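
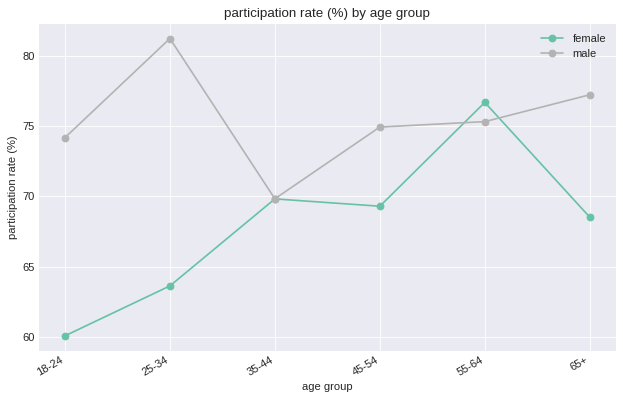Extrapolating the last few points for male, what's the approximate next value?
≈ 80

Last three: 74, 76, 78 → slope ≈ 2/step → next ≈ 80.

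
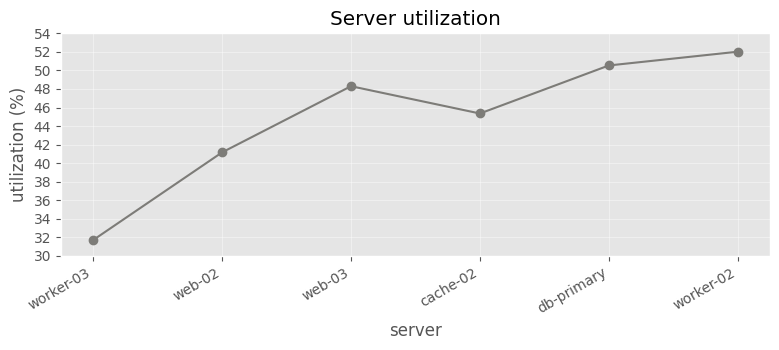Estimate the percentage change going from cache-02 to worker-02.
≈ +13%

cache-02 ≈ 46, worker-02 ≈ 52; (52 − 46) / 46 ≈ +13%.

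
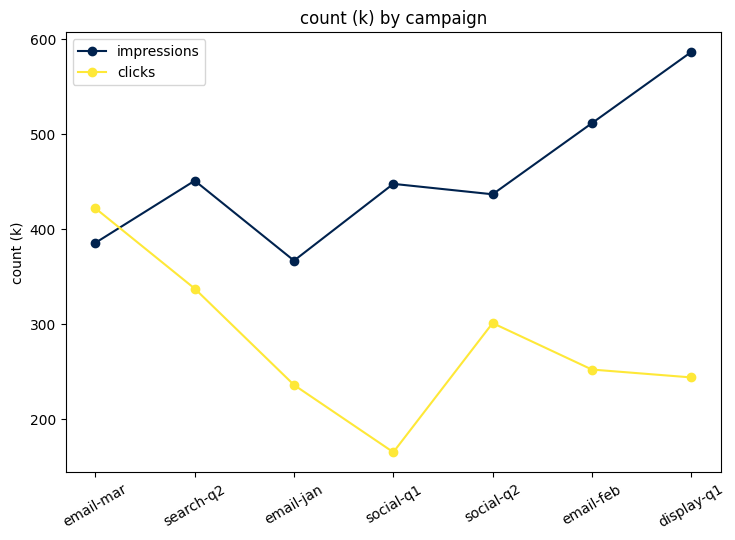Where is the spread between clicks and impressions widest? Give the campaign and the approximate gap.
display-q1, ≈ 350 k

display-q1: clicks ≈ 250, impressions ≈ 600 → gap ≈ 350. Next-largest (social-q1) is only ≈ 300.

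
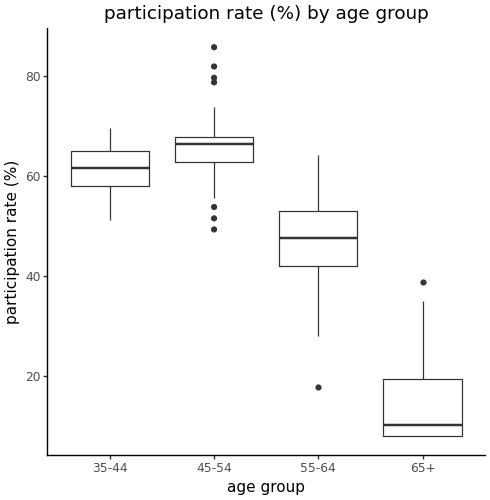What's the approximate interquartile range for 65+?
≈ 10

Q3 ≈ 20, Q1 ≈ 10; IQR ≈ 10.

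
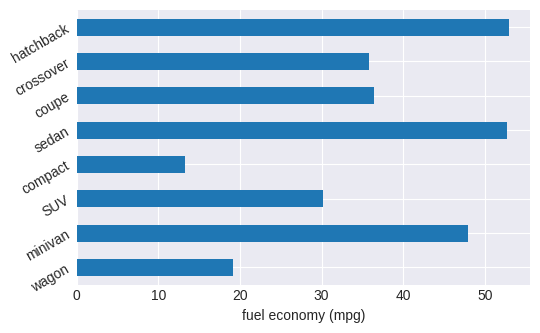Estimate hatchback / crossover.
≈ 1.57×

hatchback ≈ 55, crossover ≈ 35; 55/35 ≈ 1.57.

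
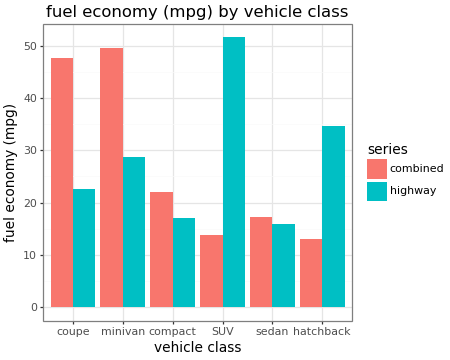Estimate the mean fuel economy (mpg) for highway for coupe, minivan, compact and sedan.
(25 + 30 + 15 + 15) / 4 ≈ 21.

≈ 21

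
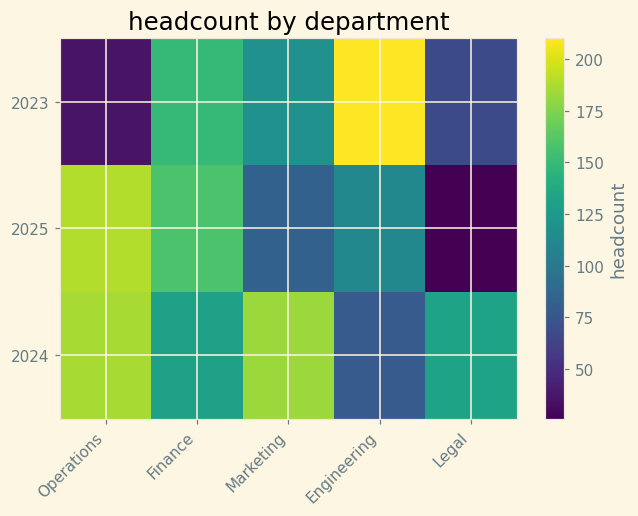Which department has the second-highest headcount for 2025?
Finance

Top 3 for 2025: Operations ≈ 180, Finance ≈ 160, Engineering ≈ 120.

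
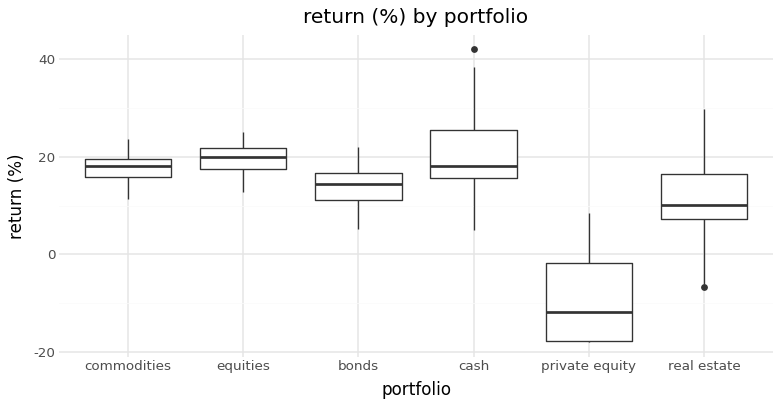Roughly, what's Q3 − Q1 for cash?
Q3 ≈ 25, Q1 ≈ 15; IQR ≈ 10.

≈ 10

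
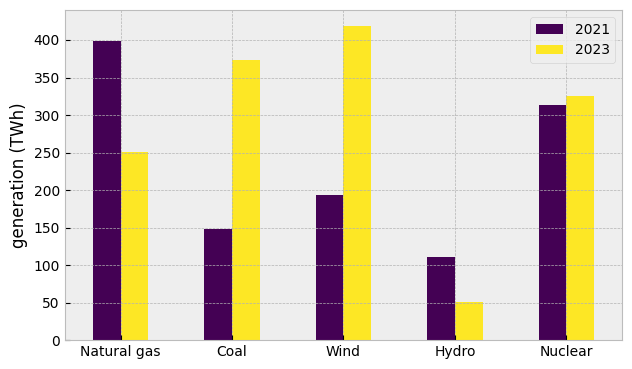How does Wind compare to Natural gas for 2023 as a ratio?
Wind ≈ 400, Natural gas ≈ 250; 400/250 ≈ 1.6.

≈ 1.6×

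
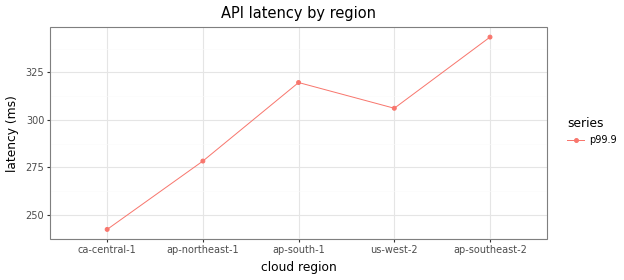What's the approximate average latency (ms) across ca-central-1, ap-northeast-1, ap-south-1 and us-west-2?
(240 + 280 + 320 + 310) / 4 ≈ 288.

≈ 288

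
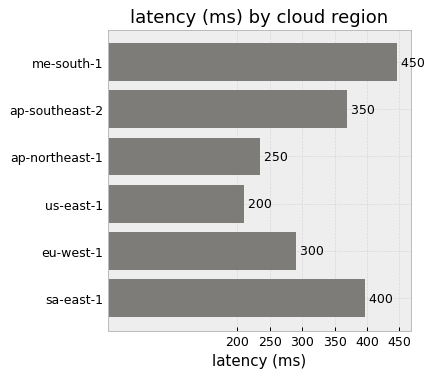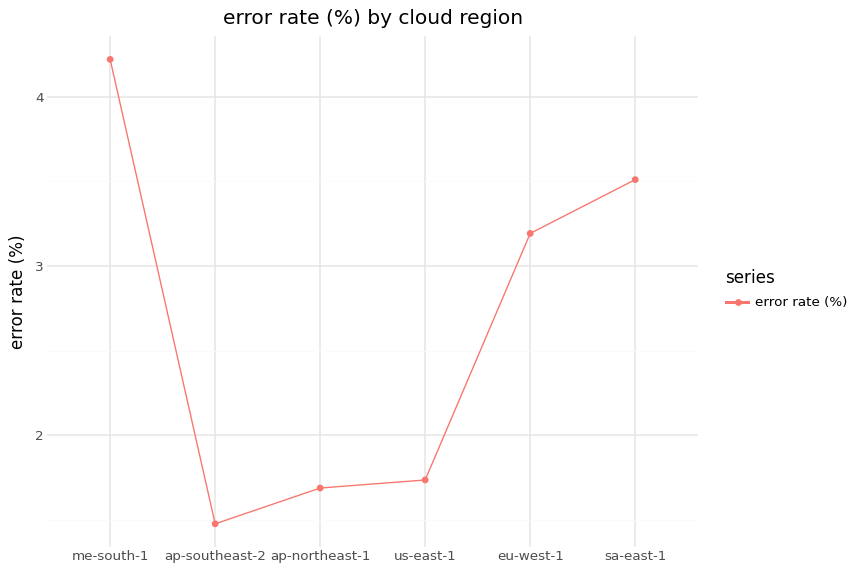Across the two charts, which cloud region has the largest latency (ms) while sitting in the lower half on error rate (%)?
ap-southeast-2

Chart 2 median error rate (%) ≈ 2.5; below-median cloud regions: ap-southeast-2, ap-northeast-1, us-east-1. Among those, ap-southeast-2 has the highest latency (ms) (≈ 350).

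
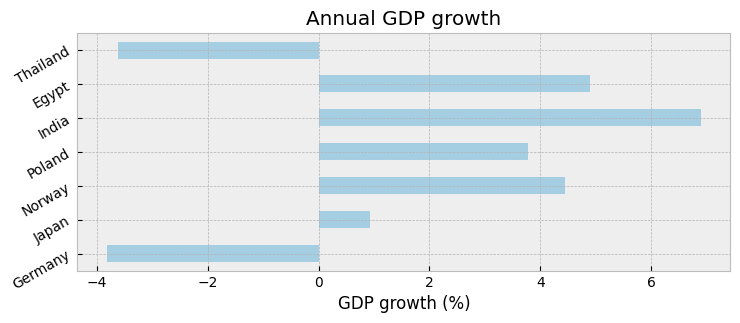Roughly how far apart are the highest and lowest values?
Max India ≈ 7, min Germany ≈ -4; range ≈ 11.

≈ 11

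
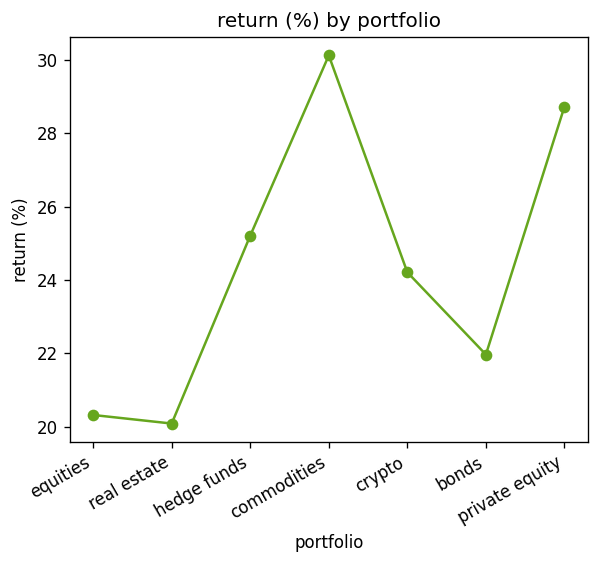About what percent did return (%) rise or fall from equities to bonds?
≈ +10%

equities ≈ 20, bonds ≈ 22; (22 − 20) / 20 ≈ +10%.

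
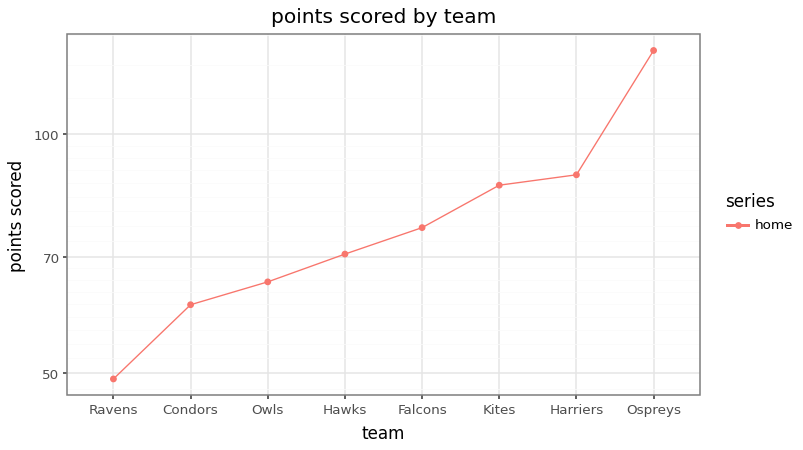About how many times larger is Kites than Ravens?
Kites ≈ 90, Ravens ≈ 50; 90/50 ≈ 1.8.

≈ 1.8×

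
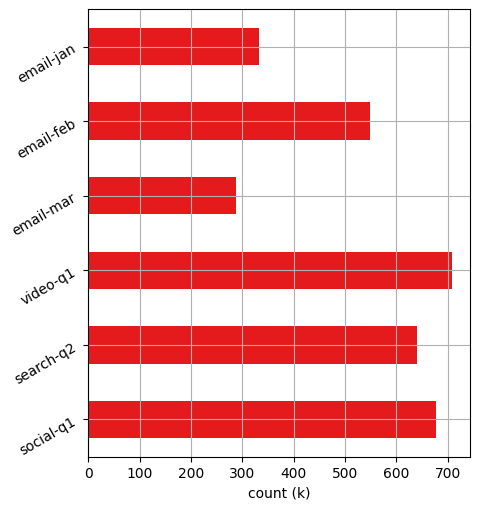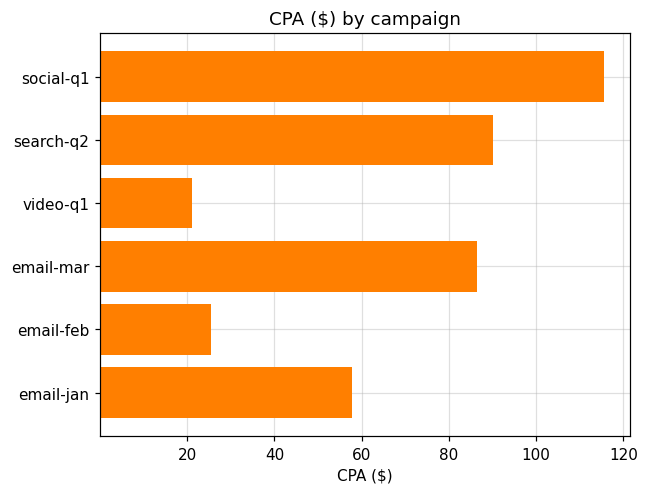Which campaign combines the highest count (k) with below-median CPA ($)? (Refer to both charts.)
video-q1

Chart 2 median CPA ($) ≈ 80; below-median campaigns: video-q1, email-feb, email-jan. Among those, video-q1 has the highest count (k) (≈ 700).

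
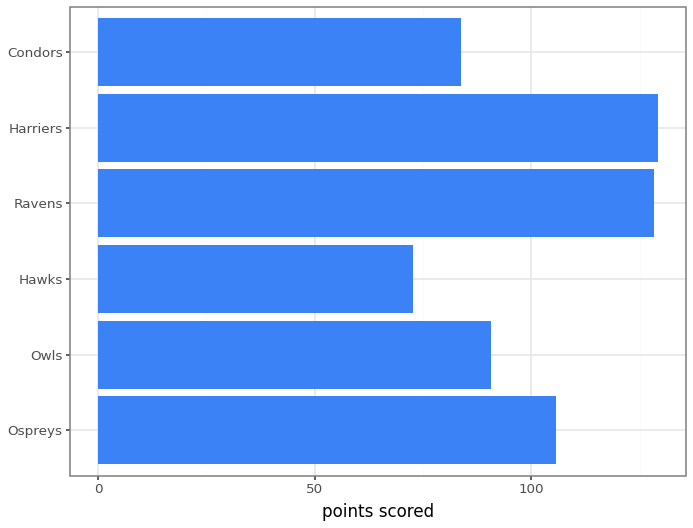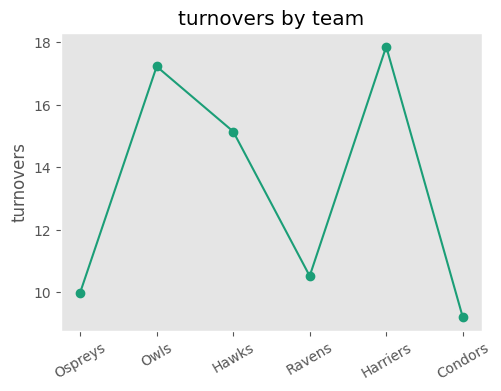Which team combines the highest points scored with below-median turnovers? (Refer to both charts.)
Chart 2 median turnovers ≈ 12; below-median teams: Ospreys, Ravens, Condors. Among those, Ravens has the highest points scored (≈ 120).

Ravens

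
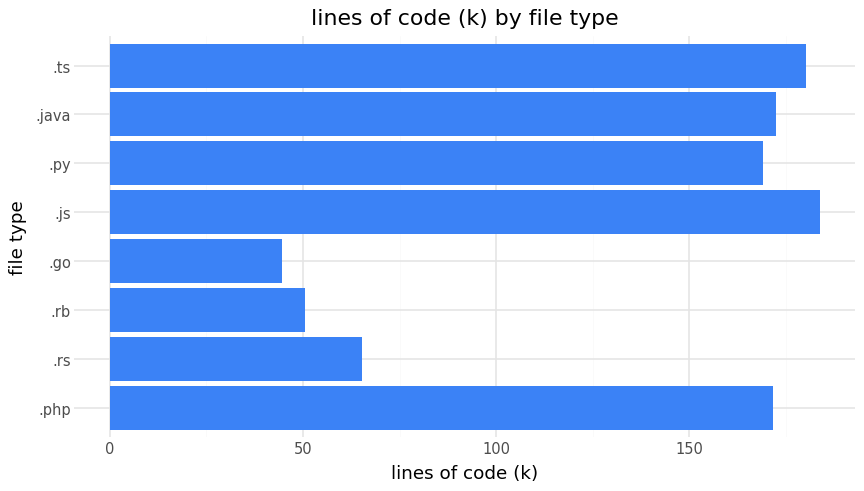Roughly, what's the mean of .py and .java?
(160 + 180) / 2 ≈ 170.

≈ 170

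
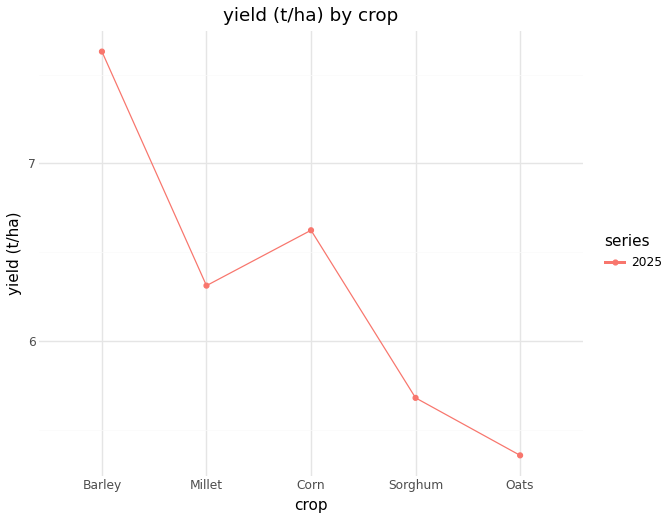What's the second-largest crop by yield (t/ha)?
Corn

Top 3: Barley ≈ 7.6, Corn ≈ 6.6, Millet ≈ 6.4.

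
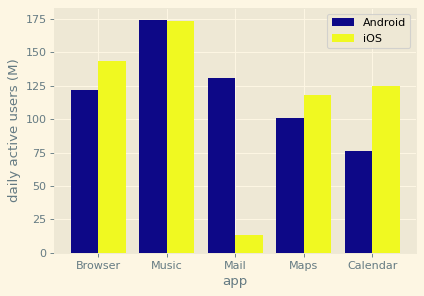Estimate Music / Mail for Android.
Music ≈ 180, Mail ≈ 140; 180/140 ≈ 1.29.

≈ 1.29×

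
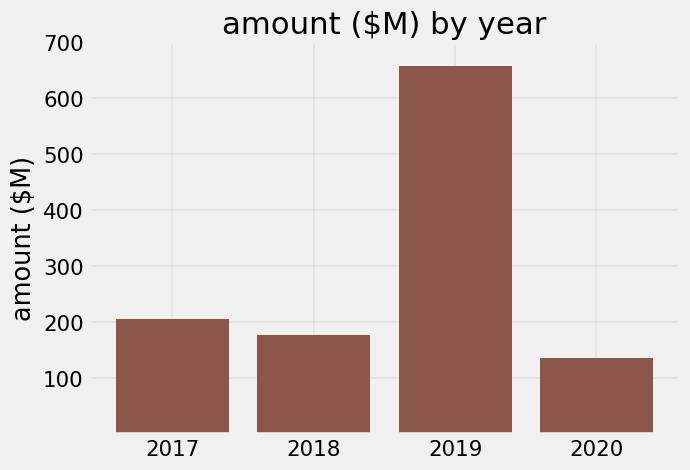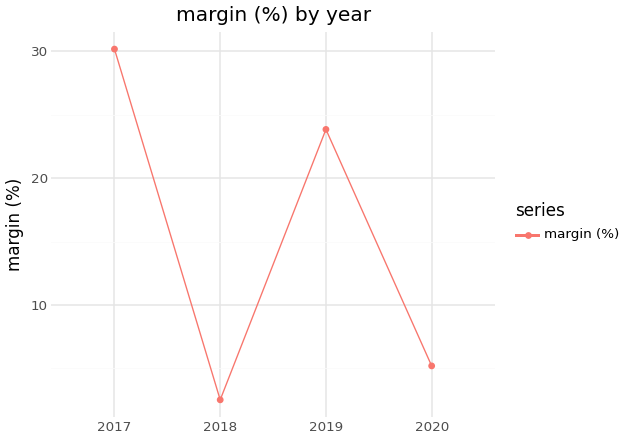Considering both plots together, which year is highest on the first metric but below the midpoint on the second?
Chart 2 median margin (%) ≈ 15; below-median years: 2018, 2020. Among those, 2018 has the highest amount ($M) (≈ 200).

2018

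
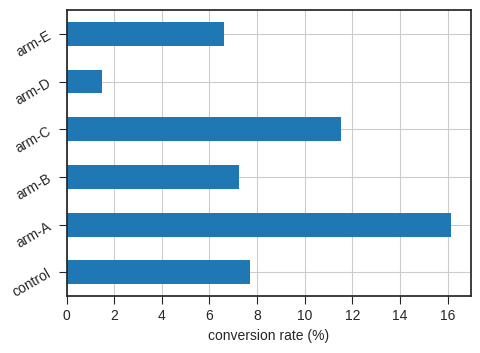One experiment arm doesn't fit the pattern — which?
arm-A

arm-A ≈ 16; the rest sit between ≈ 2 and ≈ 12.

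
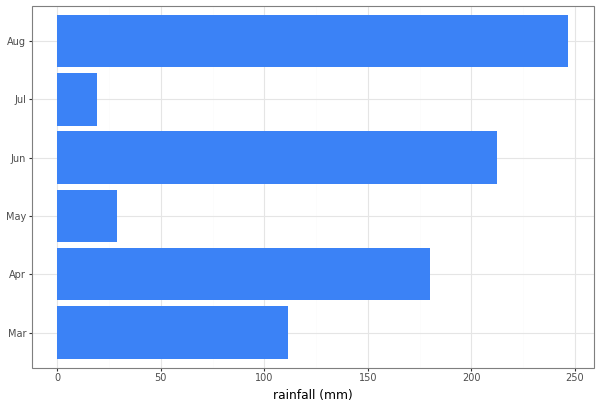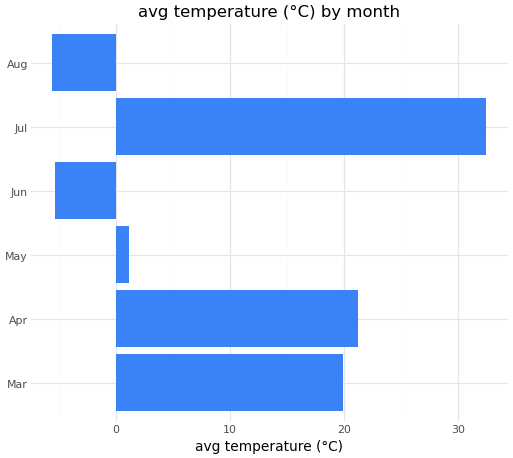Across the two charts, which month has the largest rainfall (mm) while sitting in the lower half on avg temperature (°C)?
Aug

Chart 2 median avg temperature (°C) ≈ 10; below-median months: May, Jun, Aug. Among those, Aug has the highest rainfall (mm) (≈ 250).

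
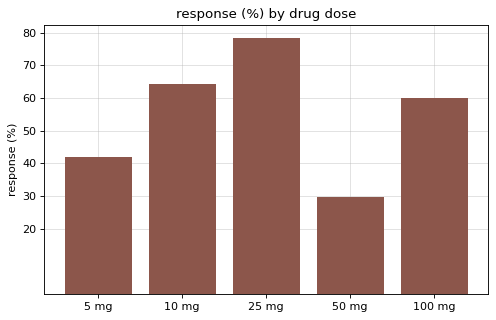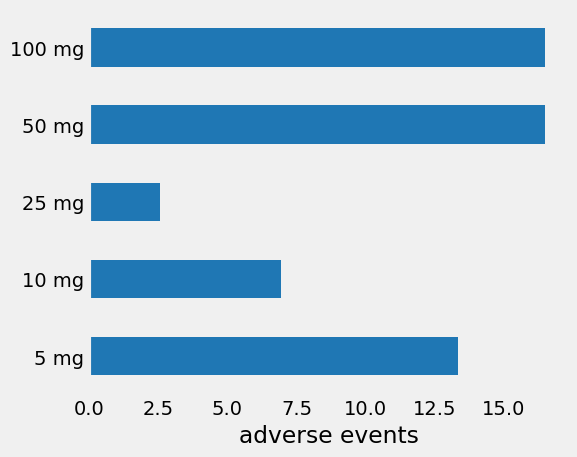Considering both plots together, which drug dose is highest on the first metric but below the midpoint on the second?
Chart 2 median adverse events ≈ 14; below-median drug doses: 10 mg, 25 mg. Among those, 25 mg has the highest response (%) (≈ 80).

25 mg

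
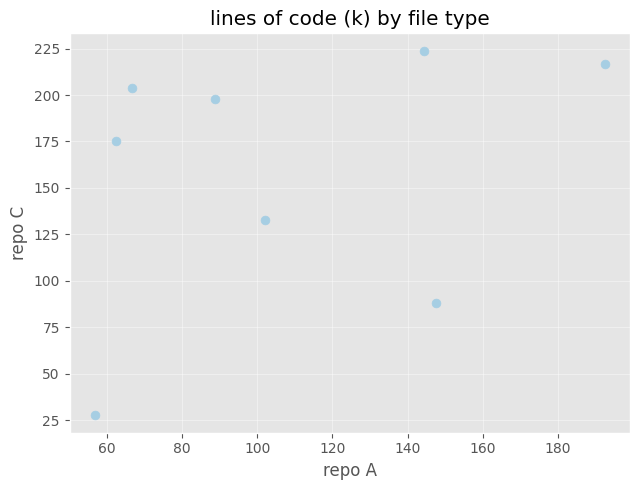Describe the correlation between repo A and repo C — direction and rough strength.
Points are positively correlated; weak (|r| ≈ 0.3).

positive, weak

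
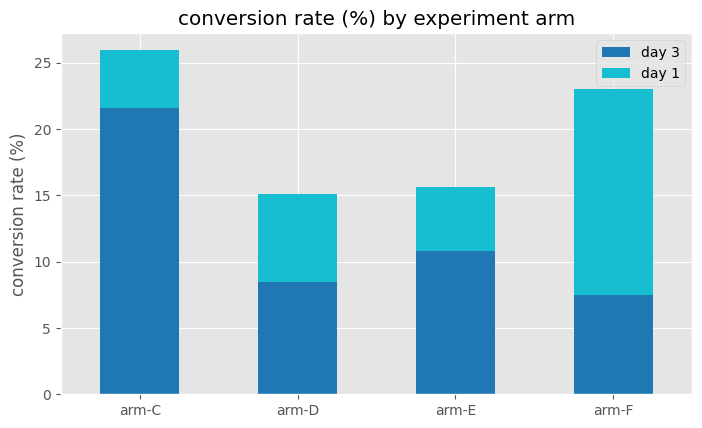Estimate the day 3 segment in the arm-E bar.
≈ 10

day 3 top ≈ 10, bottom ≈ 0; segment ≈ 10.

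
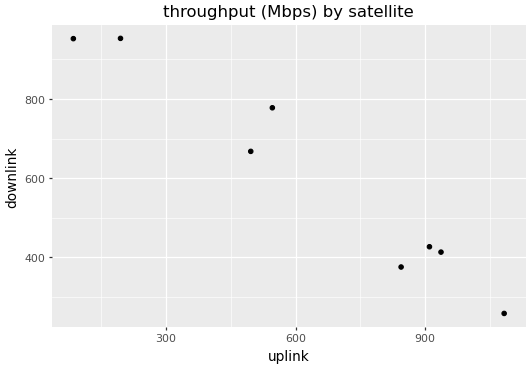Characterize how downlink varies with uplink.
Points are negatively correlated; strong (|r| ≈ 1.0).

negative, strong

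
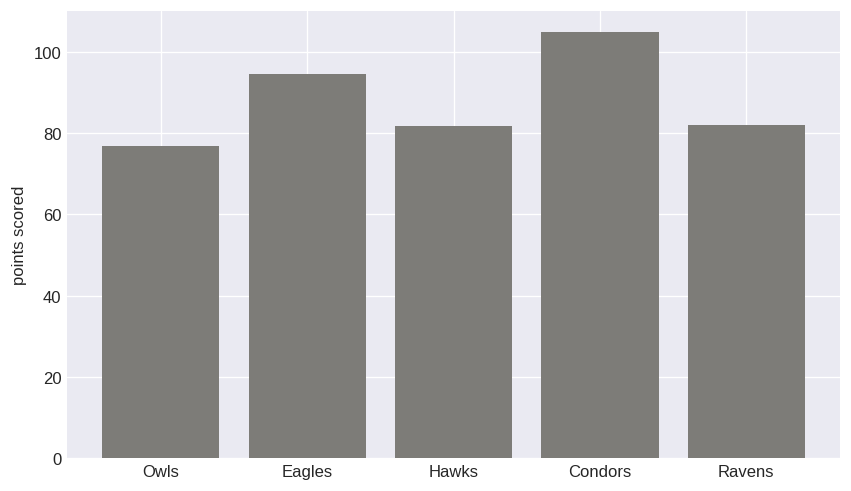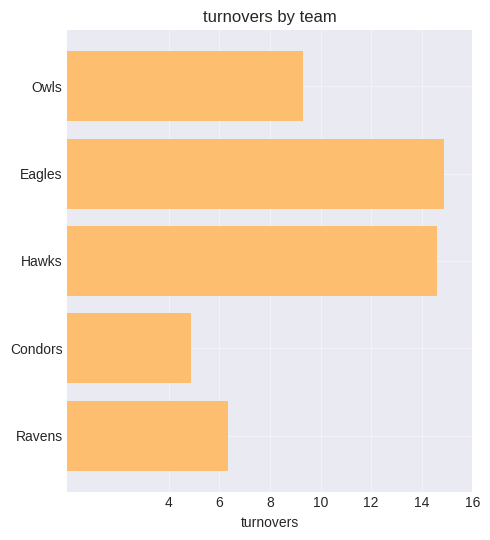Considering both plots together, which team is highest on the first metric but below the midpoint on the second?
Chart 2 median turnovers ≈ 10; below-median teams: Condors, Ravens. Among those, Condors has the highest points scored (≈ 100).

Condors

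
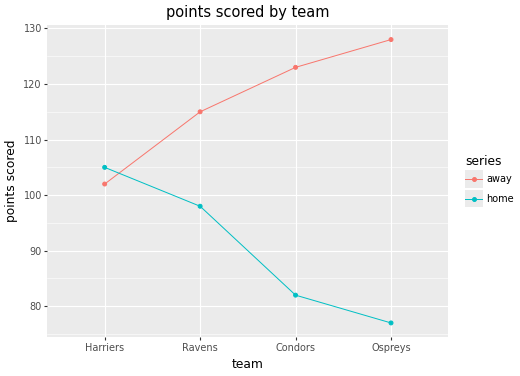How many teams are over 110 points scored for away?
Above 110: Ravens, Condors, Ospreys.

3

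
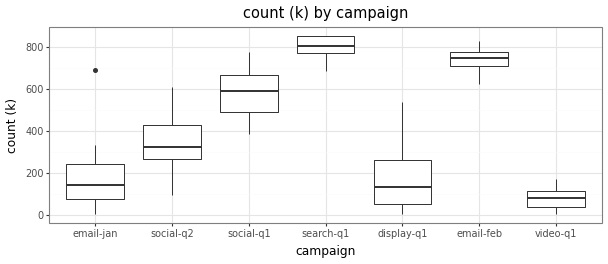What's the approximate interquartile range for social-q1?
≈ 200

Q3 ≈ 700, Q1 ≈ 500; IQR ≈ 200.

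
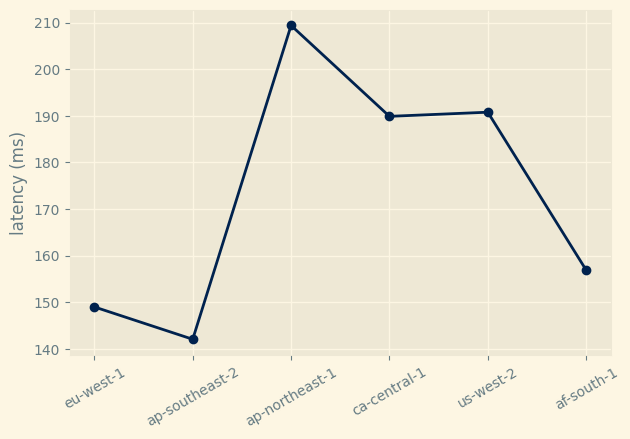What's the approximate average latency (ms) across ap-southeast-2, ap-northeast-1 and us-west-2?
≈ 180

(140 + 210 + 190) / 3 ≈ 180.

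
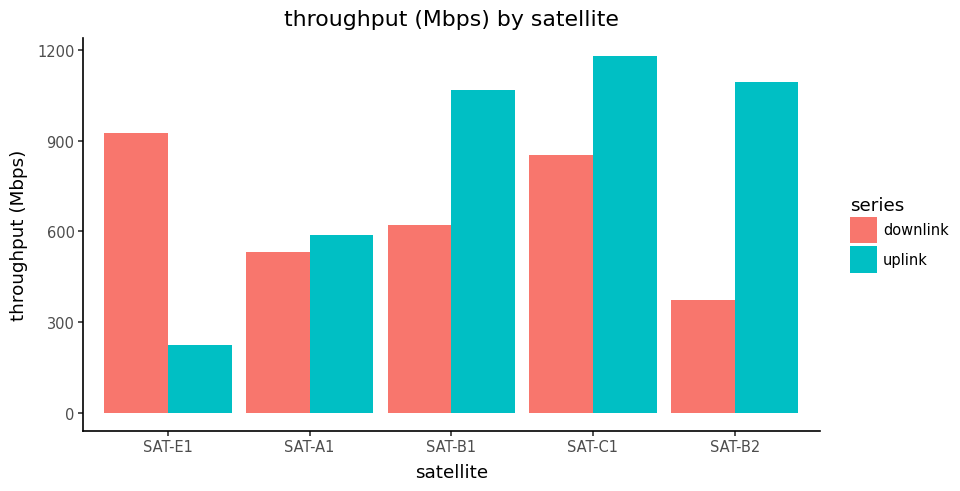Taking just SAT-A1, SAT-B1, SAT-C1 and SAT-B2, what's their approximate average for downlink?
(500 + 600 + 900 + 400) / 4 ≈ 600.

≈ 600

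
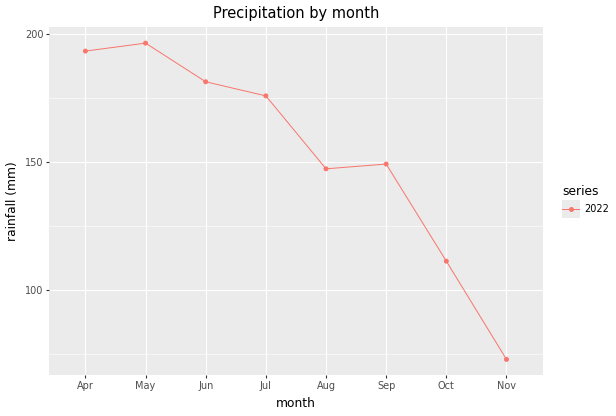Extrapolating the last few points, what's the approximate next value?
≈ 50

Last three: 140, 120, 80 → slope ≈ -30/step → next ≈ 50.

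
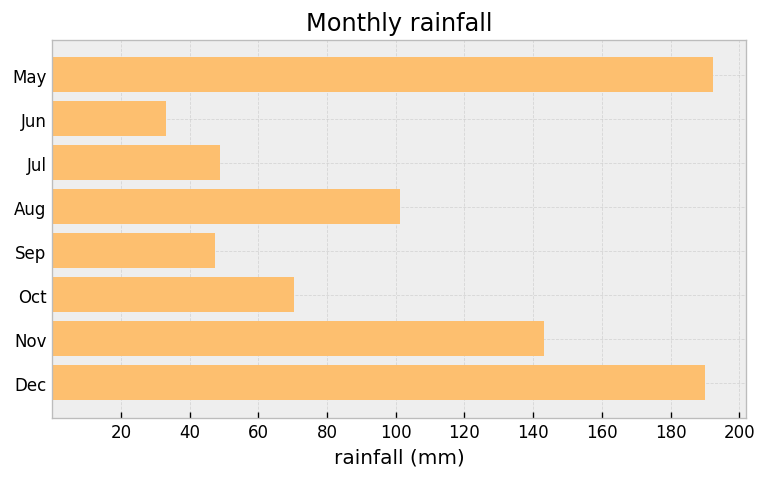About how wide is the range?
Max May ≈ 200, min Jun ≈ 40; range ≈ 160.

≈ 160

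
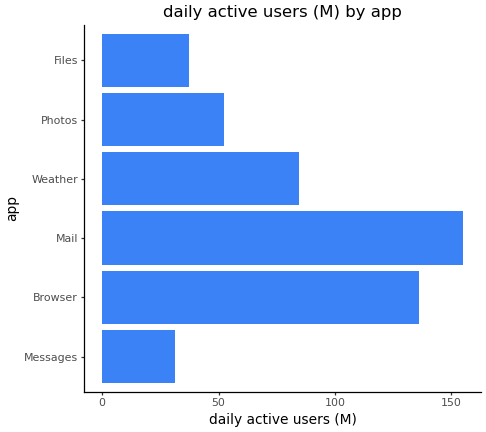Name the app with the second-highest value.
Top 3: Mail ≈ 160, Browser ≈ 140, Weather ≈ 80.

Browser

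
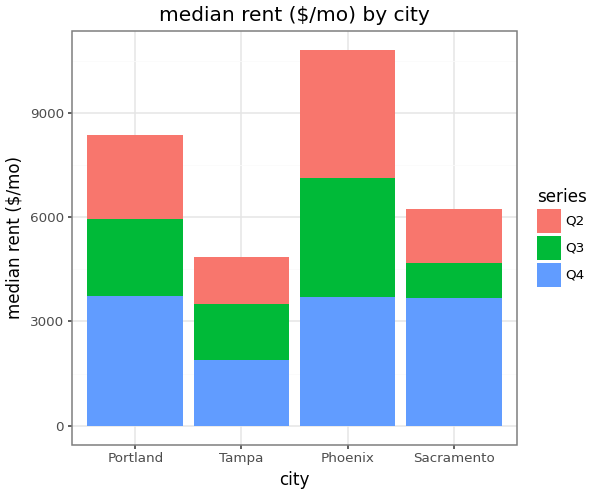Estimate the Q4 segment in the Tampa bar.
Q4 top ≈ 2000, bottom ≈ 0; segment ≈ 2000.

≈ 2000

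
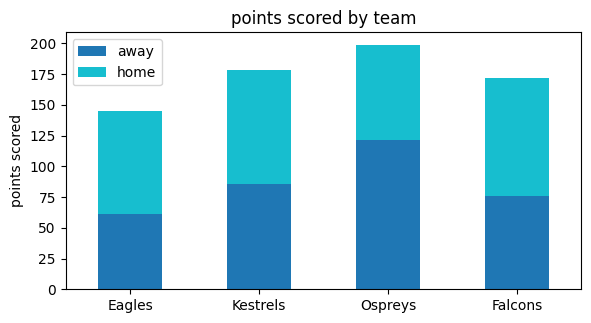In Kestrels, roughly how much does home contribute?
≈ 100

home top ≈ 180, bottom ≈ 80; segment ≈ 100.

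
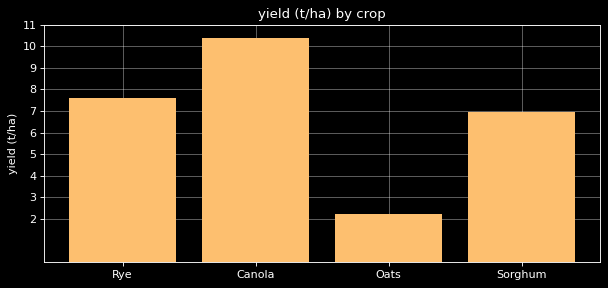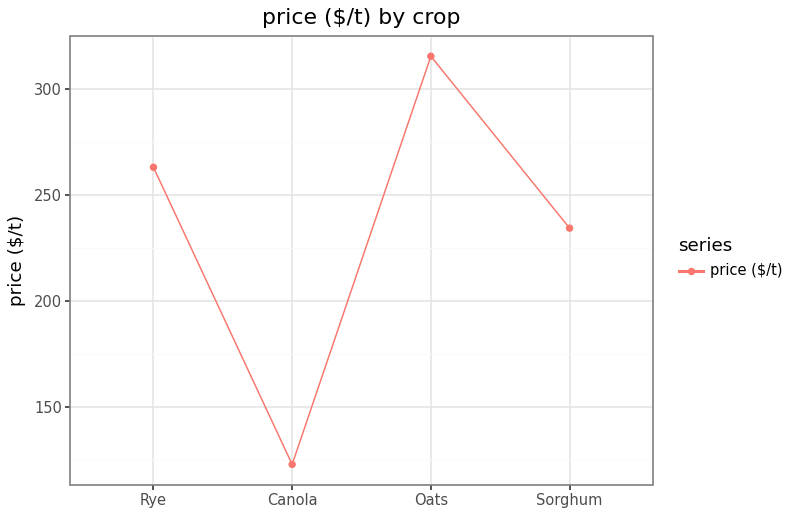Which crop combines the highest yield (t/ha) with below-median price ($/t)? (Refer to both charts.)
Chart 2 median price ($/t) ≈ 250; below-median crops: Canola, Sorghum. Among those, Canola has the highest yield (t/ha) (≈ 10).

Canola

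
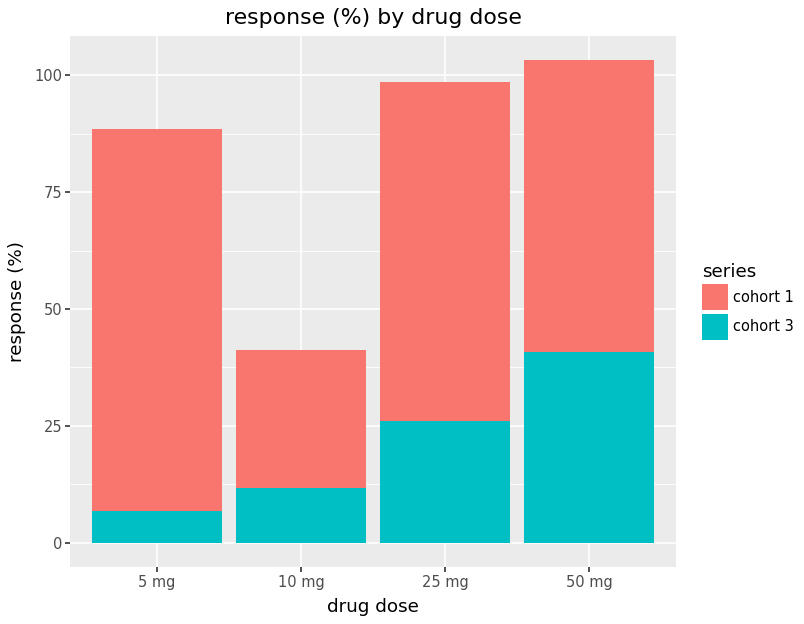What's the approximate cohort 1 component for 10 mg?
≈ 30

cohort 1 top ≈ 40, bottom ≈ 10; segment ≈ 30.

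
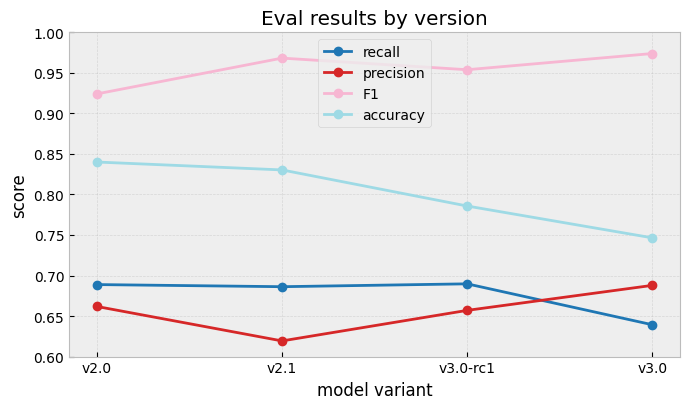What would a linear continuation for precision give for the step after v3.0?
≈ 0.75

Last three: 0.60, 0.65, 0.70 → slope ≈ 0.05/step → next ≈ 0.75.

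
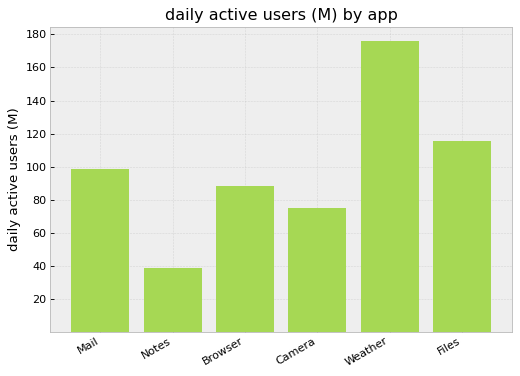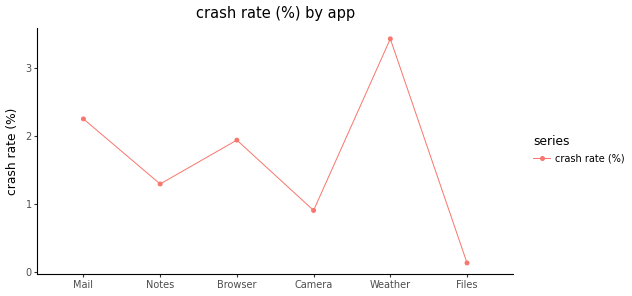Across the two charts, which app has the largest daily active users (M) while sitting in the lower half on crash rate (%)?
Chart 2 median crash rate (%) ≈ 1.5; below-median apps: Notes, Camera, Files. Among those, Files has the highest daily active users (M) (≈ 120).

Files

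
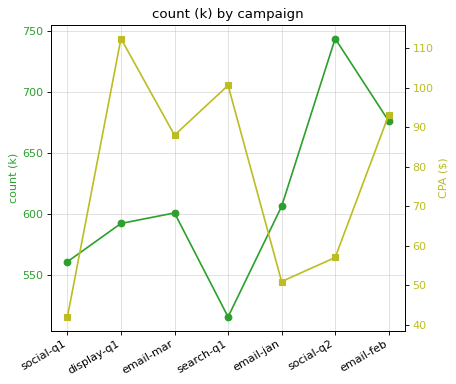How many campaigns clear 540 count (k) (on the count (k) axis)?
6

Above 540: social-q1, display-q1, email-mar, email-jan, social-q2, email-feb.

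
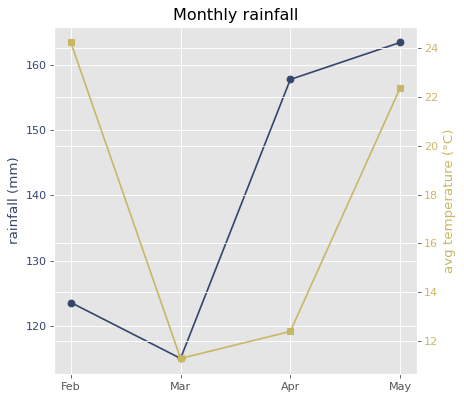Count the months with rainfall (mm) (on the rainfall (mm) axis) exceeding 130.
Above 130: Apr, May.

2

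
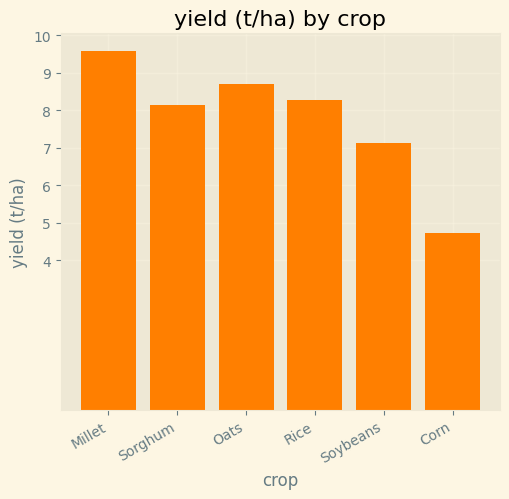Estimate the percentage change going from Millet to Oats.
≈ -10%

Millet ≈ 10, Oats ≈ 9; (9 − 10) / 10 ≈ -10%.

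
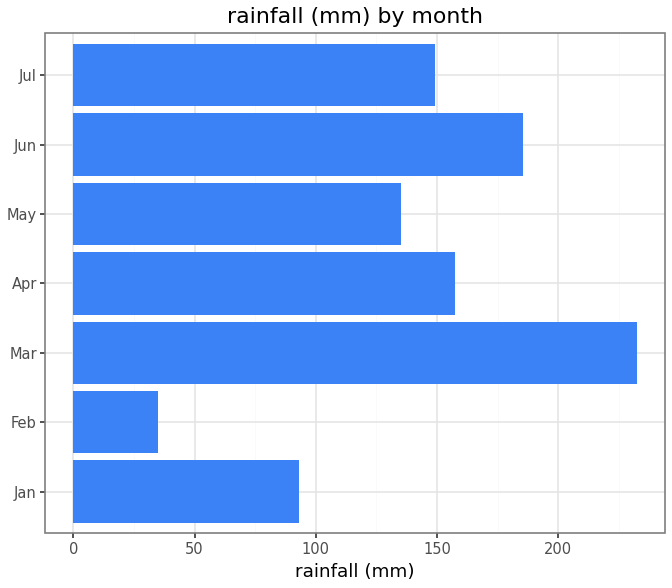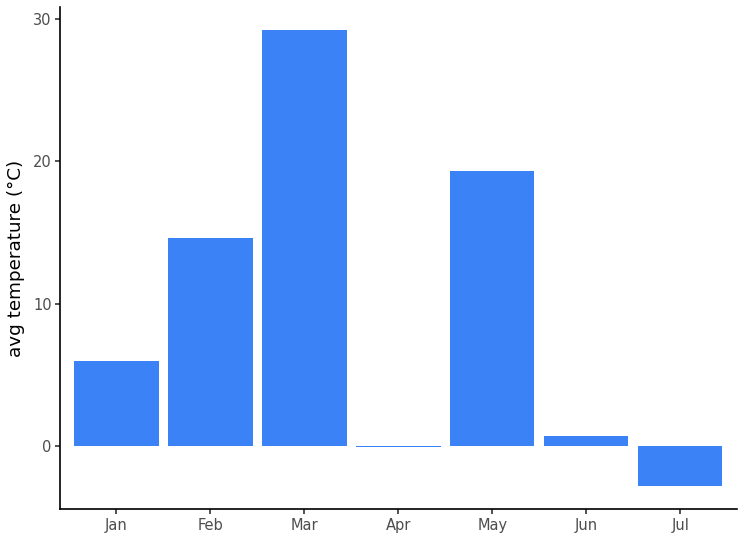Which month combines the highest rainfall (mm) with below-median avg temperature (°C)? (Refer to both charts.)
Chart 2 median avg temperature (°C) ≈ 5; below-median months: Apr, Jun, Jul. Among those, Jun has the highest rainfall (mm) (≈ 175).

Jun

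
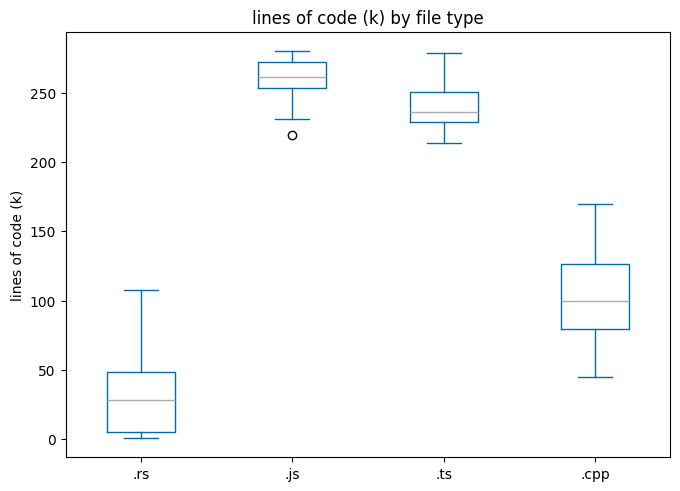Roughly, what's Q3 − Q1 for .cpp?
≈ 40

Q3 ≈ 120, Q1 ≈ 80; IQR ≈ 40.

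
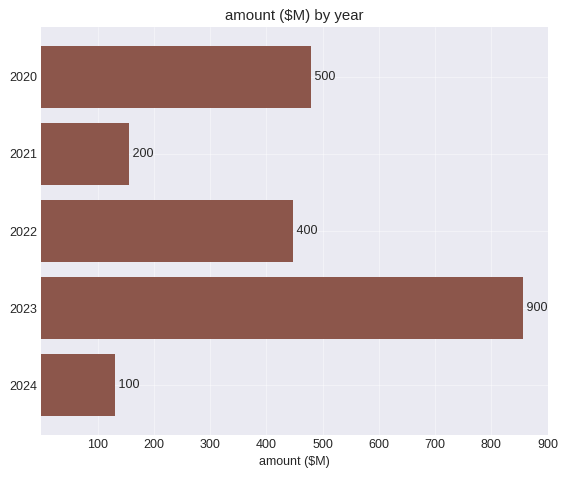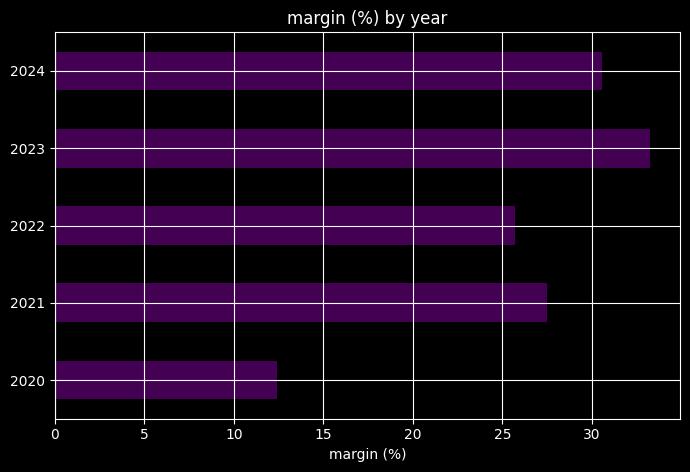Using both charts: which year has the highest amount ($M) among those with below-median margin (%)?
Chart 2 median margin (%) ≈ 25; below-median years: 2020, 2022. Among those, 2020 has the highest amount ($M) (≈ 500).

2020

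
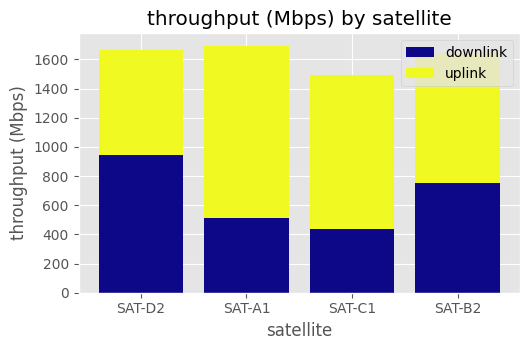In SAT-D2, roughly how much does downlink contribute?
downlink top ≈ 1000, bottom ≈ 0; segment ≈ 1000.

≈ 1000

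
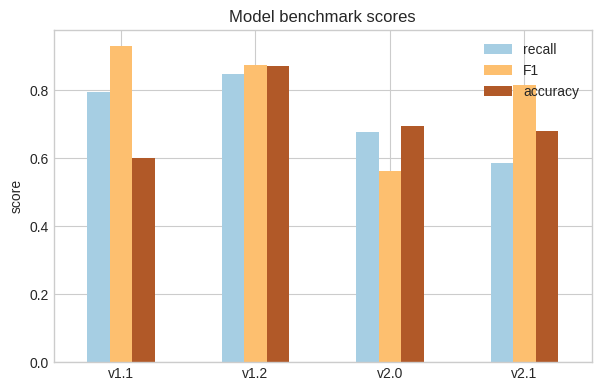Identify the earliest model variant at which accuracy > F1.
v2.0

v1.2: accuracy ≈ 0.9 vs F1 ≈ 0.9 (not yet); v2.0: accuracy ≈ 0.7 vs F1 ≈ 0.6 (first crossover).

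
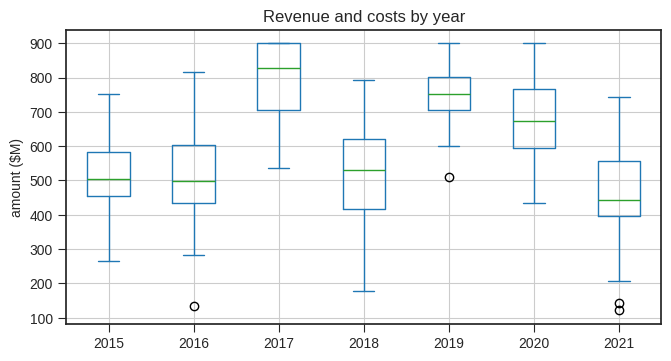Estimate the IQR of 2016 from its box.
≈ 150

Q3 ≈ 600, Q1 ≈ 450; IQR ≈ 150.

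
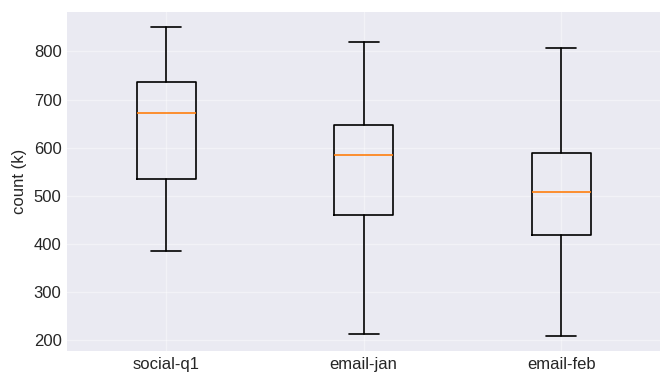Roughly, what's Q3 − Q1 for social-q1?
Q3 ≈ 740, Q1 ≈ 540; IQR ≈ 200.

≈ 200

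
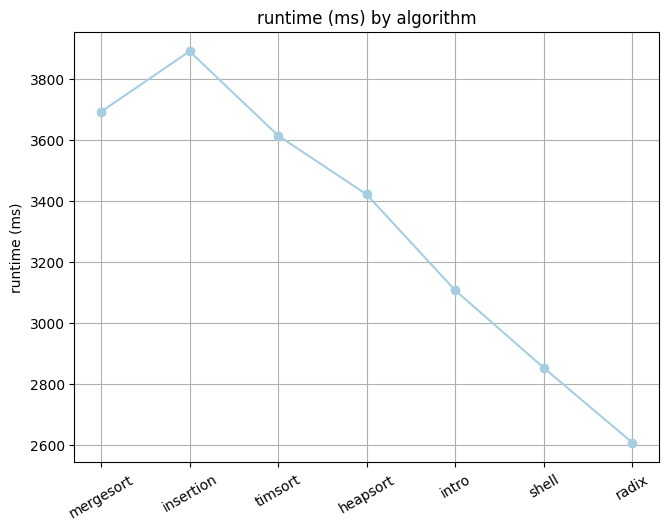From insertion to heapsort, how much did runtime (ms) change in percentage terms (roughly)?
≈ -10.5%

insertion ≈ 3800, heapsort ≈ 3400; (3400 − 3800) / 3800 ≈ -10.5%.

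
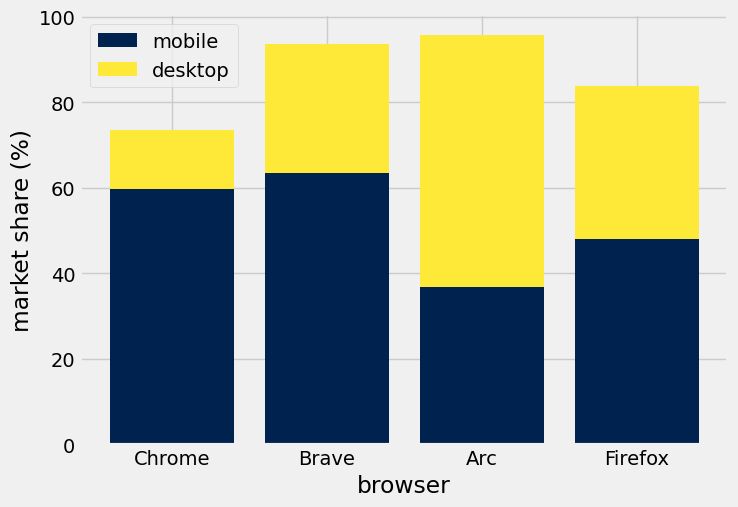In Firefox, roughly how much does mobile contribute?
mobile top ≈ 50, bottom ≈ 0; segment ≈ 50.

≈ 50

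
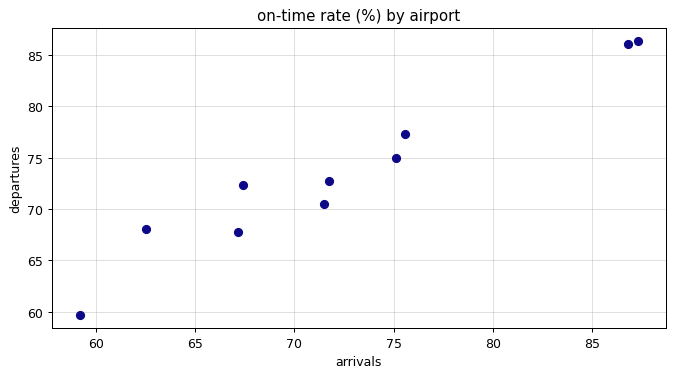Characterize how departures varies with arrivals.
positive, strong

Points are positively correlated; strong (|r| ≈ 1.0).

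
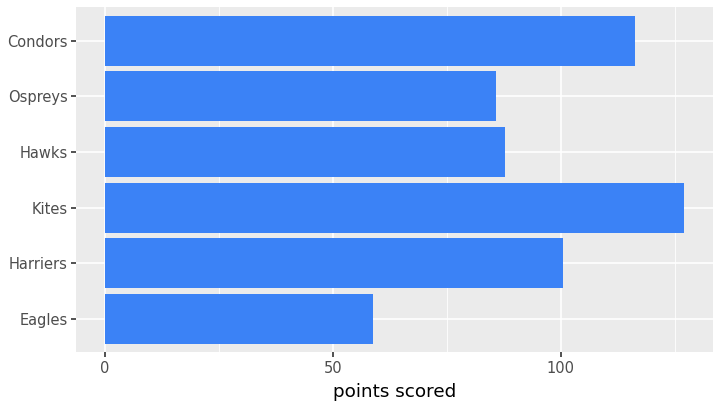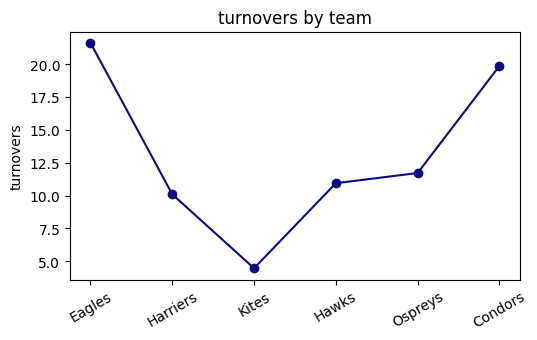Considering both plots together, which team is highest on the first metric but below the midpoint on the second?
Chart 2 median turnovers ≈ 12; below-median teams: Harriers, Kites, Hawks. Among those, Kites has the highest points scored (≈ 120).

Kites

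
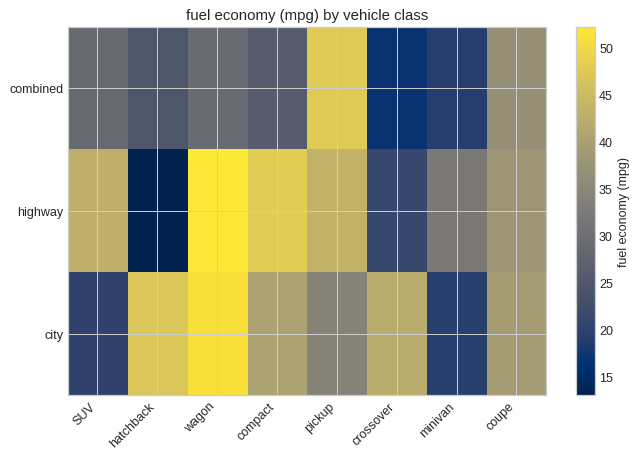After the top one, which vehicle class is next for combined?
coupe

Top 3 for combined: pickup ≈ 50, coupe ≈ 35, wagon ≈ 30.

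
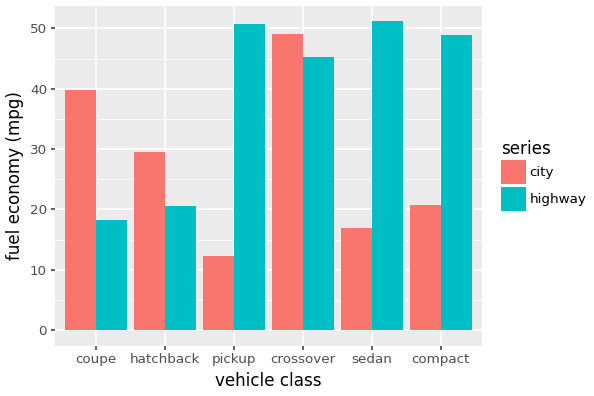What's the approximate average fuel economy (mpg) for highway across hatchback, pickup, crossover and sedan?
(20 + 50 + 45 + 50) / 4 ≈ 41.

≈ 41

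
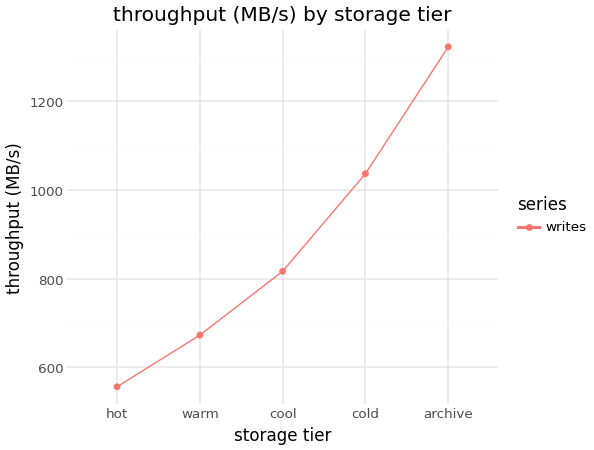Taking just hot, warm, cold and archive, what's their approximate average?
≈ 900

(600 + 700 + 1000 + 1300) / 4 ≈ 900.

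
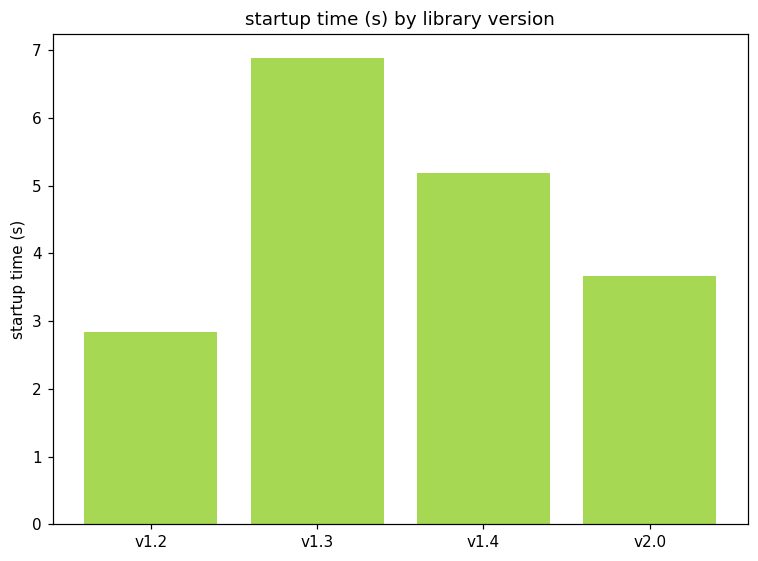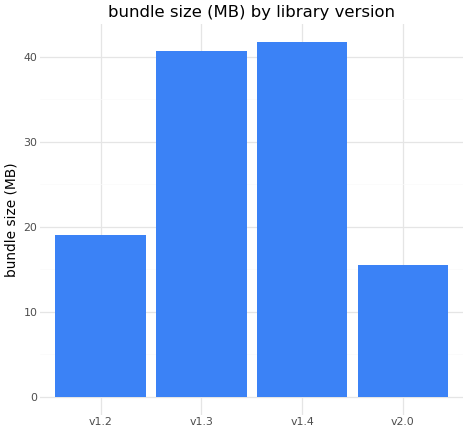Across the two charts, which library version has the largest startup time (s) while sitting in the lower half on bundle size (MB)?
Chart 2 median bundle size (MB) ≈ 30; below-median library versions: v1.2, v2.0. Among those, v2.0 has the highest startup time (s) (≈ 4).

v2.0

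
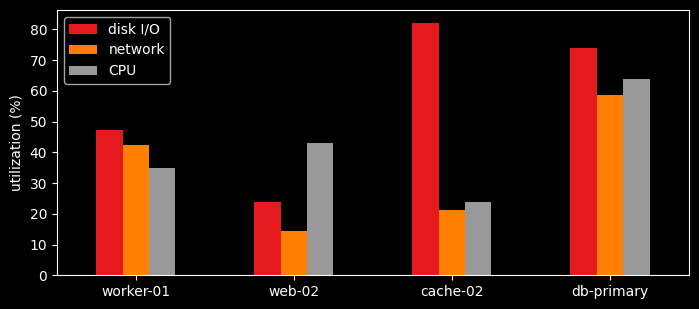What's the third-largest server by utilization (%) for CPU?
Top 4 for CPU: db-primary ≈ 60, web-02 ≈ 40, worker-01 ≈ 30, cache-02 ≈ 20.

worker-01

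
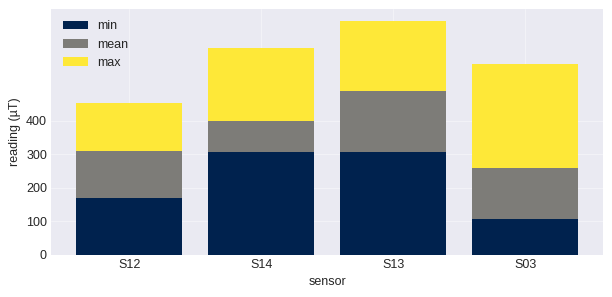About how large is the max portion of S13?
max top ≈ 700, bottom ≈ 500; segment ≈ 200.

≈ 200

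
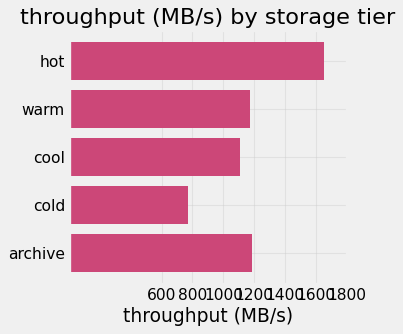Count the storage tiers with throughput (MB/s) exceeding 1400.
1

Above 1400: hot.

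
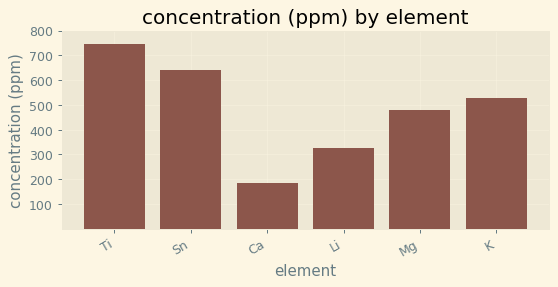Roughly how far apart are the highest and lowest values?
Max Ti ≈ 700, min Ca ≈ 200; range ≈ 500.

≈ 500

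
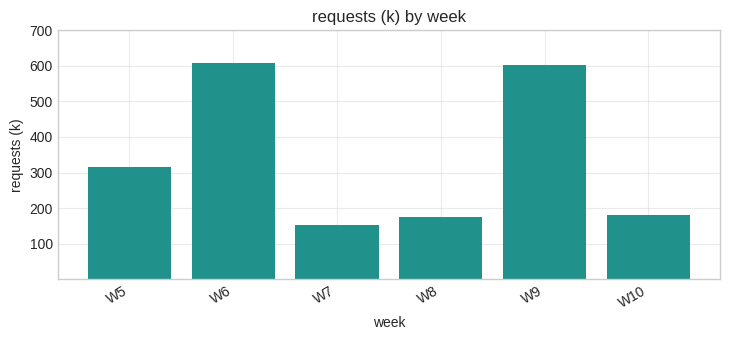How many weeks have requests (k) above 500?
2

Above 500: W6, W9.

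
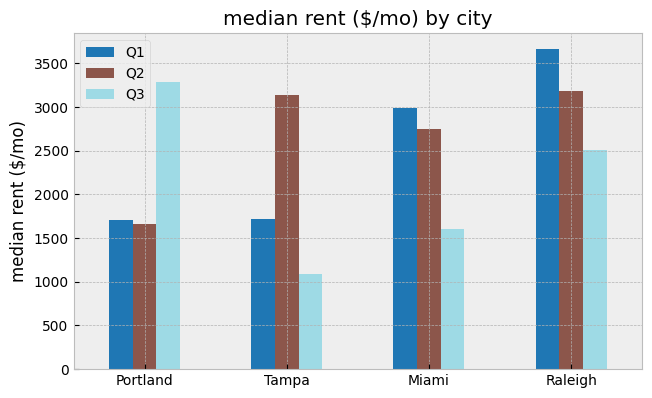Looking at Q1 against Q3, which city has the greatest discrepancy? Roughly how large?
Portland: Q1 ≈ 1500, Q3 ≈ 3500 → gap ≈ 2000. Next-largest (Miami) is only ≈ 1500.

Portland, ≈ 2000 $/mo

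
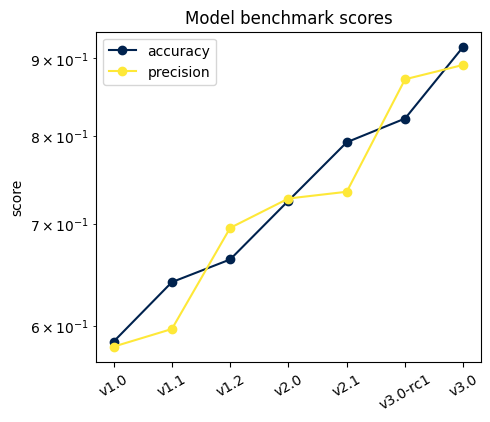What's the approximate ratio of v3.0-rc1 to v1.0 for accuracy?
≈ 1.33×

v3.0-rc1 ≈ 0.80, v1.0 ≈ 0.60; 0.80/0.60 ≈ 1.33.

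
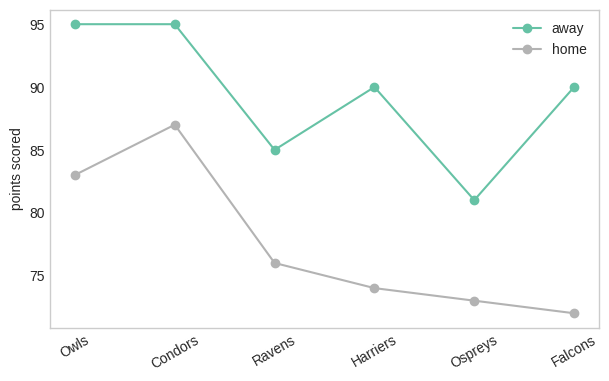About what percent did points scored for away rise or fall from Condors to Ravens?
≈ -12.5%

Condors ≈ 96, Ravens ≈ 84; (84 − 96) / 96 ≈ -12.5%.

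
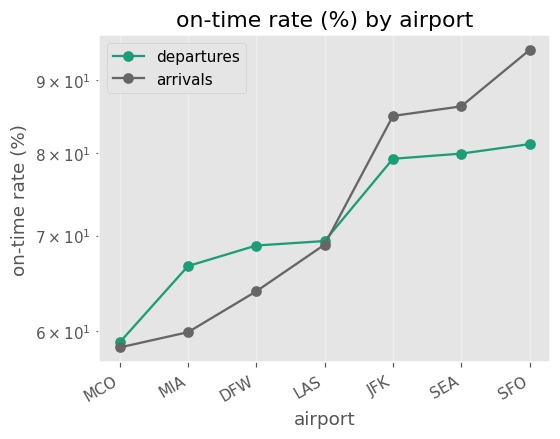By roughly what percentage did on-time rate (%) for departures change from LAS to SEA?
LAS ≈ 70, SEA ≈ 80; (80 − 70) / 70 ≈ +14.3%.

≈ +14.3%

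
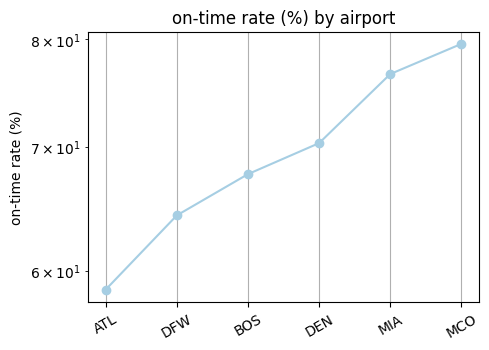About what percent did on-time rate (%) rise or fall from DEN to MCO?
≈ +14.3%

DEN ≈ 70, MCO ≈ 80; (80 − 70) / 70 ≈ +14.3%.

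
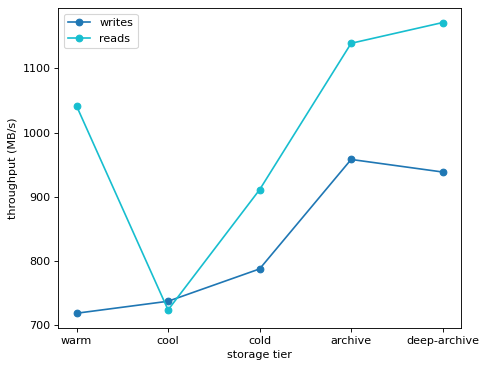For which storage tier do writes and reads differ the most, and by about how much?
warm: writes ≈ 700, reads ≈ 1050 → gap ≈ 350. Next-largest (deep-archive) is only ≈ 200.

warm, ≈ 350 MB/s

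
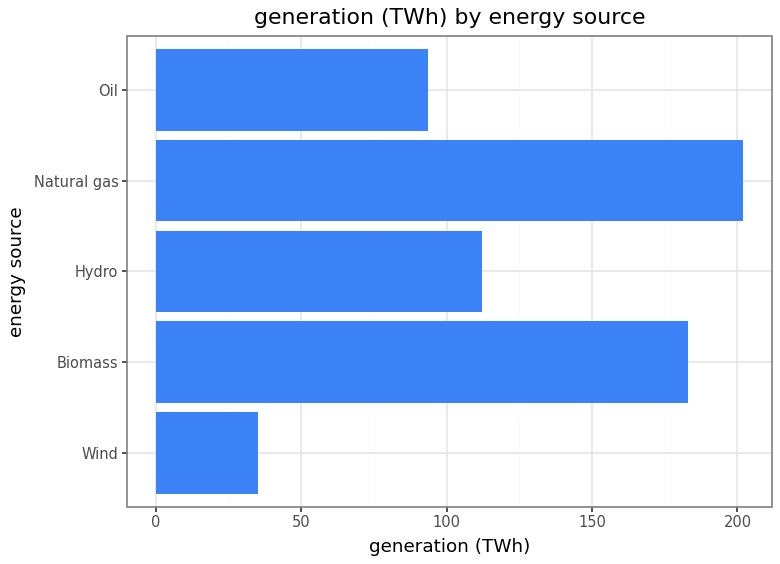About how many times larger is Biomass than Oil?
≈ 1.8×

Biomass ≈ 180, Oil ≈ 100; 180/100 ≈ 1.8.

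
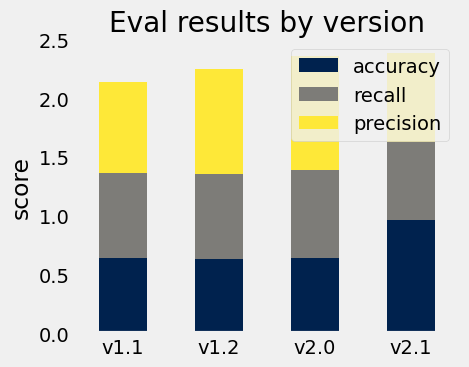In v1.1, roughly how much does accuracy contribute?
accuracy top ≈ 0.6, bottom ≈ 0.0; segment ≈ 0.6.

≈ 0.6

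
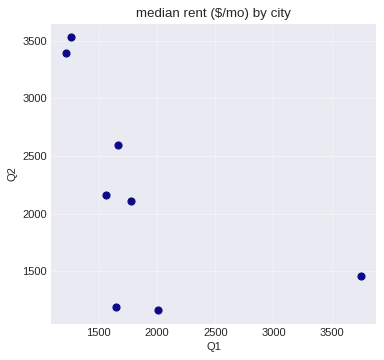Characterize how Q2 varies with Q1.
Points are negatively correlated; moderate (|r| ≈ 0.6).

negative, moderate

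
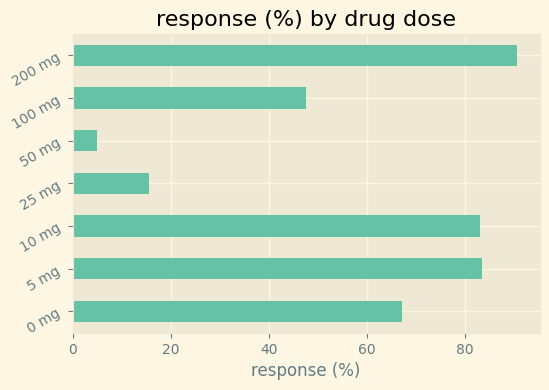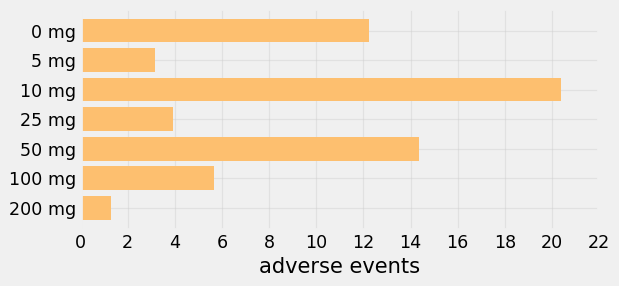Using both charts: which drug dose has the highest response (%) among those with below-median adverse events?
Chart 2 median adverse events ≈ 6; below-median drug doses: 5 mg, 25 mg, 200 mg. Among those, 200 mg has the highest response (%) (≈ 90).

200 mg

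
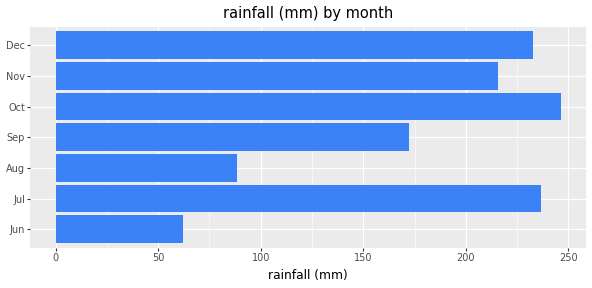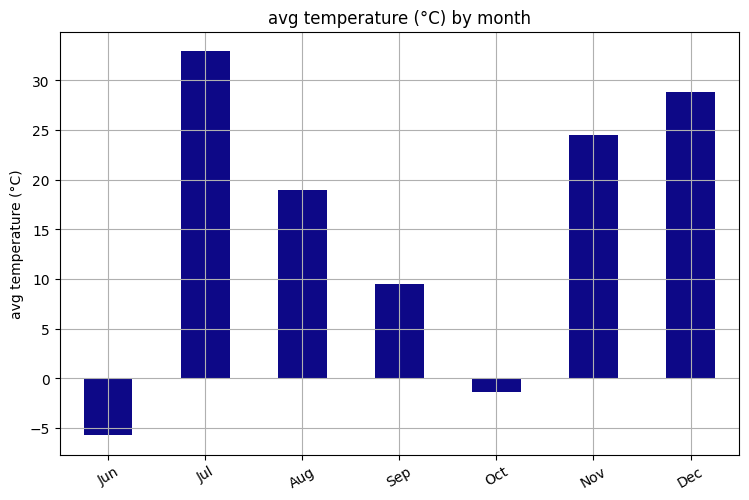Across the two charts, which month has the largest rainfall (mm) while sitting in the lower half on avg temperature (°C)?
Chart 2 median avg temperature (°C) ≈ 20; below-median months: Jun, Sep, Oct. Among those, Oct has the highest rainfall (mm) (≈ 250).

Oct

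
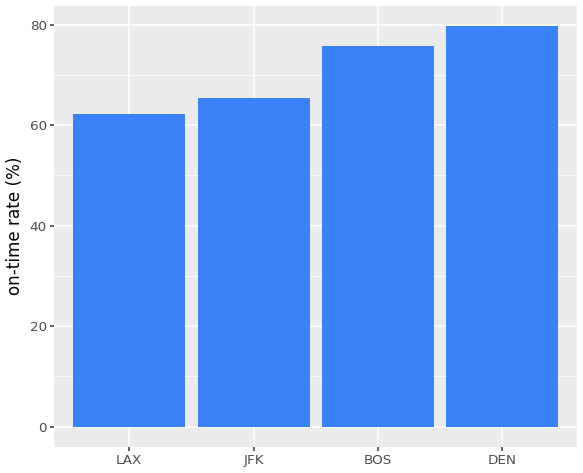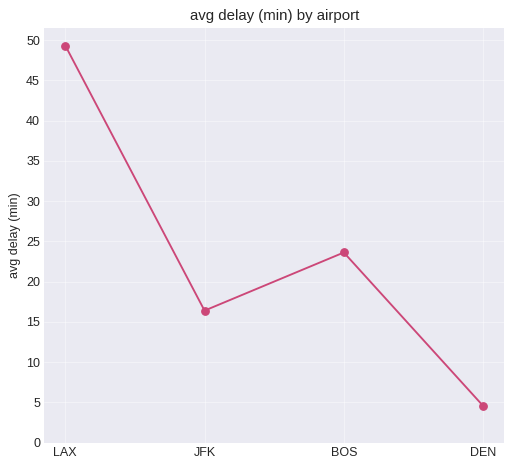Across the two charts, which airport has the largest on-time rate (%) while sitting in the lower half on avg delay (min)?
Chart 2 median avg delay (min) ≈ 20; below-median airports: JFK, DEN. Among those, DEN has the highest on-time rate (%) (≈ 80).

DEN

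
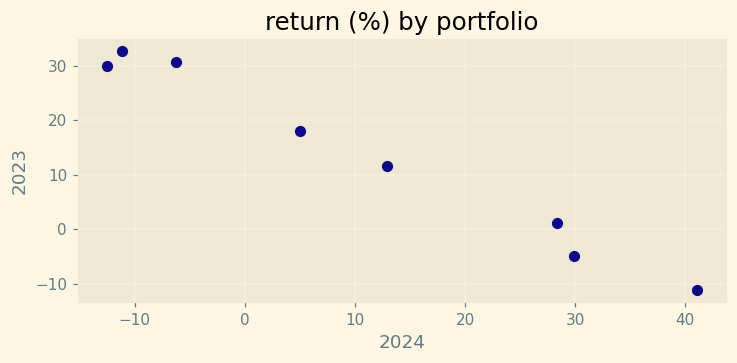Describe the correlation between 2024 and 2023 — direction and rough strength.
Points are negatively correlated; strong (|r| ≈ 1.0).

negative, strong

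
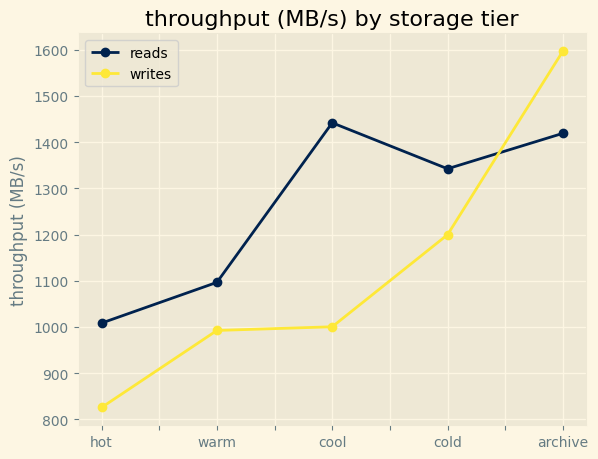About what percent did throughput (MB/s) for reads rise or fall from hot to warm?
hot ≈ 1000, warm ≈ 1100; (1100 − 1000) / 1000 ≈ +10%.

≈ +10%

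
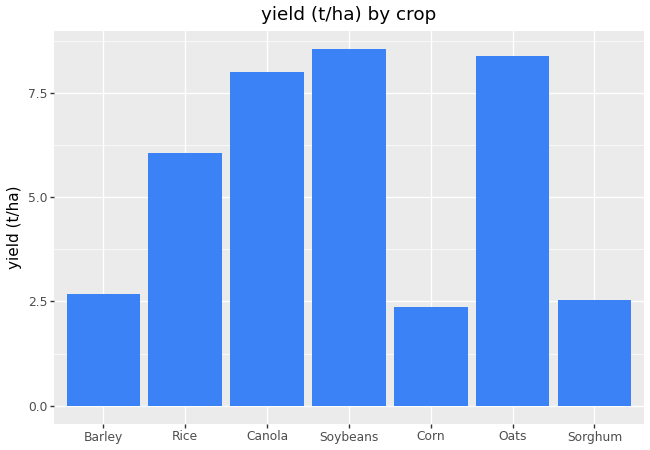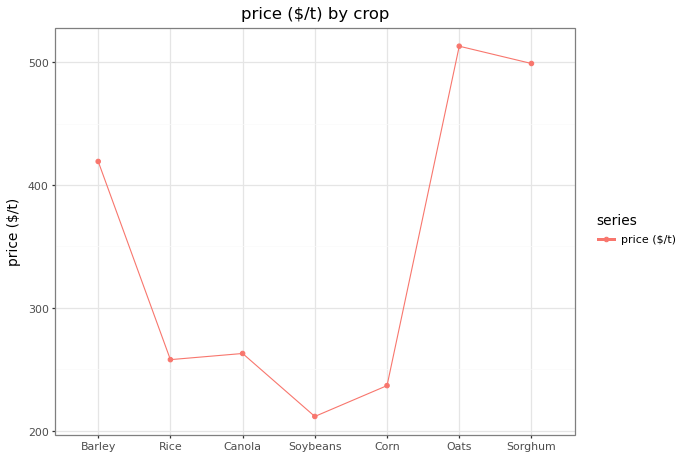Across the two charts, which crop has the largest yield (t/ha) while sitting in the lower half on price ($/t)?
Chart 2 median price ($/t) ≈ 250; below-median crops: Rice, Soybeans, Corn. Among those, Soybeans has the highest yield (t/ha) (≈ 9).

Soybeans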